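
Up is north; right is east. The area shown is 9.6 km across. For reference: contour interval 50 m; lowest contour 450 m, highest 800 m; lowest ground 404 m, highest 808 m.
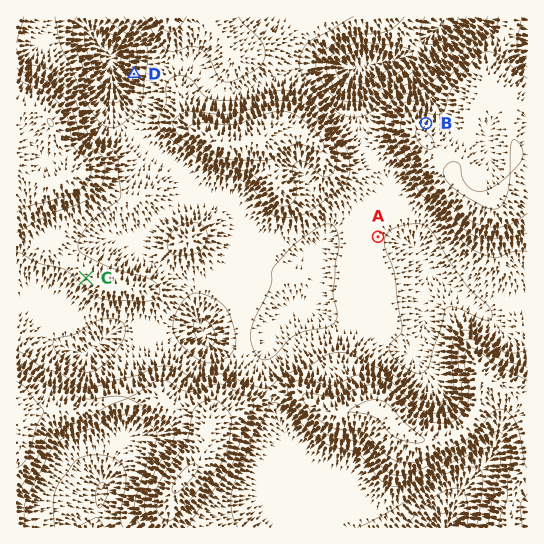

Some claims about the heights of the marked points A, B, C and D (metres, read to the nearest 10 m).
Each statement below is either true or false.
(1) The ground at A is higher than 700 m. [false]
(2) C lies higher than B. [false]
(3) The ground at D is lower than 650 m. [true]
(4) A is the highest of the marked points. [false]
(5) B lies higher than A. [true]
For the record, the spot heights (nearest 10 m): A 600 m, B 780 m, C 660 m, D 550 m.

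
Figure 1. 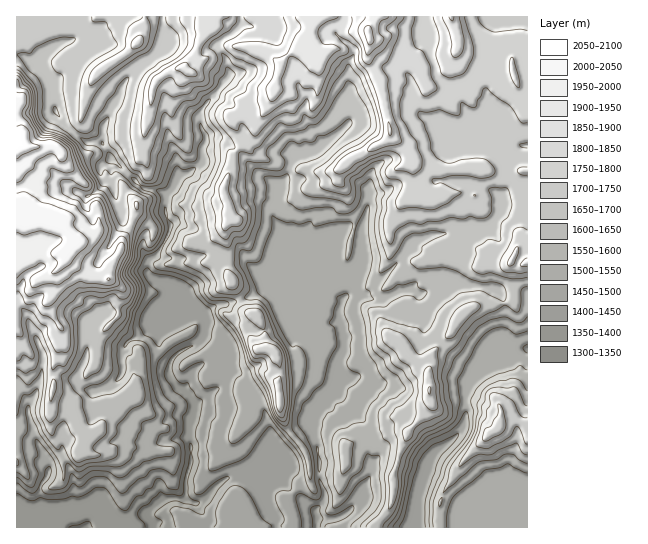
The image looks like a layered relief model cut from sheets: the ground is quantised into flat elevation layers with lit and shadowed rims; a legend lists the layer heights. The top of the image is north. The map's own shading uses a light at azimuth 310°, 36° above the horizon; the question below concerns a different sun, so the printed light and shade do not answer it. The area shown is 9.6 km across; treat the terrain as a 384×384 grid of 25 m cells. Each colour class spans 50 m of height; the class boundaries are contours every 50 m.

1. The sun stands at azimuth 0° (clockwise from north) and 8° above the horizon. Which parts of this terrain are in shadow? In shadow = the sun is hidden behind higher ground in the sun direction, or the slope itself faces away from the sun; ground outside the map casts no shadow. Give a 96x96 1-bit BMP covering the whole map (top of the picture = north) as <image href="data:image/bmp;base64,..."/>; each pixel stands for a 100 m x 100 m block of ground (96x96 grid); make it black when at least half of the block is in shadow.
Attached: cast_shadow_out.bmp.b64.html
<image width="96" height="96" href="data:image/bmp;base64,Qk2+BAAAAAAAAD4AAAAoAAAAYAAAAGAAAAABAAEAAAAAAIAEAAATCwAAEwsAAAIAAAAAAAAA////AAAAAAD///jgAABBgAfwAYD///nwAABB/Af4AeD////wAADD/gf4I/D////gAADjnwP8f/H////8YADjz4P8f/n/////8ADj/4H8f/v////+eADn/4H+f//////+HAHnf8D+f///f///DwfmR8D/P//Pf//7D+f+R8D/P/+Pf//7B8/+B+D/P/+P////A8/+ADD/n/8f///8Ac/+YDD/j/8fZ8H4AM/8QHD/x/8fQQAAAA/8AHj/w/8fB4AAQB/4QOx/4/8/A+AcYB/wAAZ/4P4/seA/AB/gAAE/8D4/kAAAAA/gAAAf8AB/gDHgAA/wAAQP+AD/gBfxAA/yAAAP+ADwAAcDAB/yAAAPGADwAAcCQB/xAAAOHgD4AAIAYB8HgAAMAAD4B8AA+B8MwAIAAAD4X+AD2B8AwA/gAAD8f+ADzj8AAB/gMAD8//AHgj8AAB/geAD9//gPgH4AAB/wfAD///gZgP+AAD/A/gD///gcwf+AAD/A/4i///wcB//AAD/Af9////wPB/+AAD8A//////wHh/AAAD8A///+P/wD//AAAA4Af//+P/4B/+AAAAAAf///P/4Af+AAAAAAP///f/8A/9gAAAAAH/////9D/7gAAAAAH//////v/7gAAAAAD//////v/8AAAAAAB////////8AAAAAAAB///////+AAAAwAAB////////AAAB4AAH////v/9/AABAf8A//f//H/+EAADhP0B//v/9///AAADxn8H//h+B//+HAAH44////4fD//+fgAH8YP/P8+Px/nw/gAP+cAgAAMPx//5/gAf/eAAAAAH5////gA///AAAAAD4fz//gB///wAAAAA8PwB/gB//z+AAAAAMOwB/iH//D/wAAAAEOQB/nP//H//gAAAAOEwfnP//H//4AMAAOHABH///D//4AEAAMGAAP///j/94AAAAJ/gAP///h/5gAAAAD4AAP3//w4gAAADAA4AAfn//wAAAAA/gD+AAfj//4AAMAB/gP/gA/w//8AA+AD+Af/wA/4P/+AD+Af8Af/4B///////+cH4A8/4B///////4B/wT8f8B/4B/5wAAB/w/0f8D//g/8AAAB/g/g/+D//wP+AAAD/AHA//D//4D+AAAACBfAP/+//8A8AAAAAD4A//8//+AcAAAMAH4A//8///OAAAAMAP8Bf/4f//fAAAAAAccBf/wf///gAAAAAQ8A//AP///gAAADgg+A/8AP///gMwADgA/A/+AH///gPhABAA/A/+AH///AfAAAAA/g//AD///APAAAAA/4//AAj//AEAAAAA/4//4AD//AQYAAAA/8//+AF//AQ4AAAAf8f7/wE//AB4AAAAP8HD/4Pf/wAIAAAAH+AH/8OP/wAMAAAAB+AD/8MP/wAMAAAAA/AA/4MH/4AEAAAAAfAH/AAD/4AAAAAAAPAHgAAA/4AAAAAAAAAHwAAB8YAAAAABgAHD4AAH4AAwAAADgAHA8AAOA8AwAAABgAHAd4MOA+AwAAAAAAAAZgAAA+AgAA="/>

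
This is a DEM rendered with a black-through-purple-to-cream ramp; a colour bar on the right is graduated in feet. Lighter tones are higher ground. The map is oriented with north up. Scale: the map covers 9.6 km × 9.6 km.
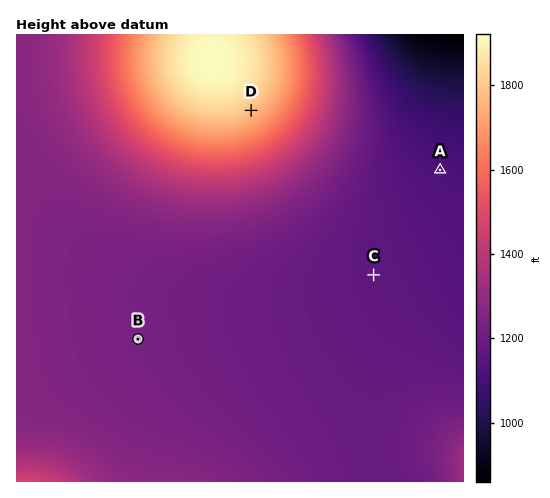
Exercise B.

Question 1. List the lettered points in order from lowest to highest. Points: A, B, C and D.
A C B D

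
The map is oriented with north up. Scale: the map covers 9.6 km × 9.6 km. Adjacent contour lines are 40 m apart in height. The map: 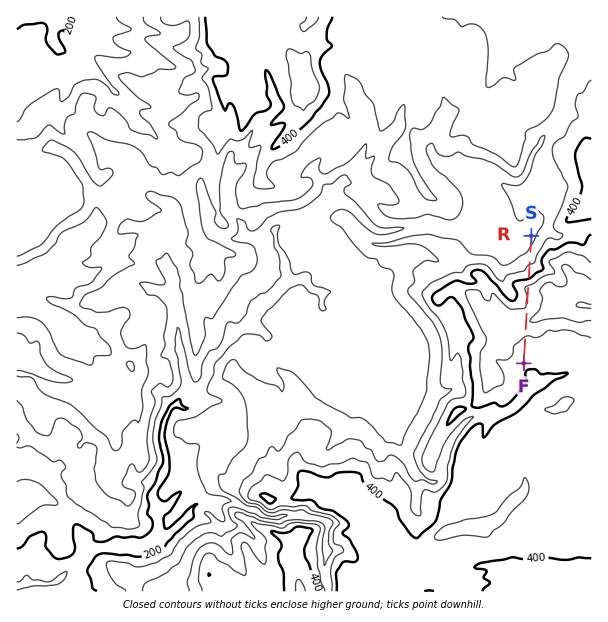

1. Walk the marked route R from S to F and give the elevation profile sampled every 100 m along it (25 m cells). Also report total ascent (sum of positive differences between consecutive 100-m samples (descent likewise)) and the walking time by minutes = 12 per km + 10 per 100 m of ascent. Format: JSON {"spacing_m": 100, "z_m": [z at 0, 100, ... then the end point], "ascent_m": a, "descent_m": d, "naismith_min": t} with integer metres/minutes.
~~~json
{"spacing_m": 100, "z_m": [313, 316, 322, 330, 343, 364, 375, 394, 430, 451, 443, 443, 443, 458, 474, 474, 456, 437, 428, 420, 413, 408, 407], "ascent_m": 170, "descent_m": 76, "naismith_min": 43}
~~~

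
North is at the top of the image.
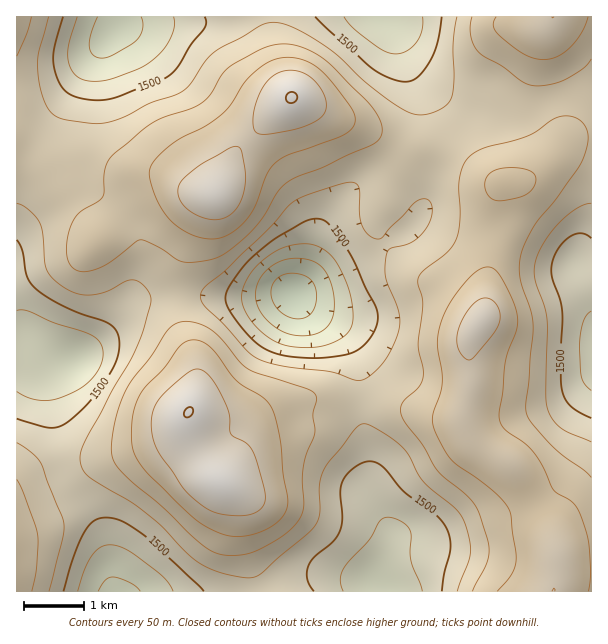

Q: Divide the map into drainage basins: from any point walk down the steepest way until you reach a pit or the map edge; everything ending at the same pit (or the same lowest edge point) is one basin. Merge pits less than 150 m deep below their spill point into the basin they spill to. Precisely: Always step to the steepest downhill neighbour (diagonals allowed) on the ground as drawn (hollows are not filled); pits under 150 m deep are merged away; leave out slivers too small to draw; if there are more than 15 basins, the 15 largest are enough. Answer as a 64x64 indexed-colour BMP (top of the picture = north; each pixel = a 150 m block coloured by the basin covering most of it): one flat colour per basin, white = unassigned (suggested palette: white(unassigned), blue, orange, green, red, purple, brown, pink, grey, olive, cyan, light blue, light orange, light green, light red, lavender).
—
<image width="64" height="64" href="data:image/bmp;base64,Qk12CAAAAAAAAHYAAAAoAAAAQAAAAEAAAAABAAQAAAAAAAAIAAATCwAAEwsAABAAAAAAAAAA////ALR3HwAOf/8ALKAsACgn1gC9Z5QAS1aMAMJ34wB/f38AIr28AM++FwDox64AeLv/AIrfmACWmP8A1bDFABERERERERERERERERERERERERERERERERERERERESIiERERERERERERERERERERERERERERERERERERERERIiIRERERERERERERERERERERERERERERERERERERERFERBEREREREREREREREREREREREREREREREREREREREUREERERERERERERERERERERERERERERERERERERERERREQRERERERERERERERERERERERERERERERERERERERFERBEREREREREREREREREREREREREREREREREREREREUREEREREREREREREREREREREREREREREREREREREREUREQRERERERERERERERERERERERERERERERERERERERRERBERERERERERERERERERERERERERERERERERERERREREERERERERERERERERERERERERERERERERERERERFEREQRERERERERERERERERERERERERERERERERERERFERERBERERERERERERERIRERERERERERERERERERERFEREREERERERERERERERIhEREREREREREREREREREREUREREQREREREREREREREiIRERERERERERERERERERFERERERBEREREREREREREiIhERERERERERERERERERFEREREREERERERERERERESIiERERERERERERERERERREREREREQRERERERERERESIiIhERERERERERERERERRERERERERBERERERERERERIiIiIRERERERERERERERFEREREREREEREREREREREREiIiIiEREREREREREREREUREREREREQRERERERERERESIiIiIiERERERERESIiIiRERERERERBEREREREREREREiIiIiIiIiIiIiIiIiIiJEREREREREERERERERERERESIiIiIiIiIiIiIiIiIiIkREREREREQRERERERERERERIiIiIiIiIiIiIiIiIiIiJERERERERBEREREREREREREiIiIiIiIiIiIiIiIiIiIkREREREREERERERERERERESIiIiIiIiIiIiIiIiIiIkREREREREQRERERERERERERIiIiIiIiIiIiIiIiIiIiRERERERERBERERERERERERIiIiIiIiIiIiIiIiIiIiJEREREREREEREREREREREREiIiIiIiIiIiIiIiIiIiIiREREREREQREREREREREREiIiIiIiIiIiIiIiIiIiIiJERERERERBERERERERERESIiIiIiIiIiIiIiIiIiIiIiREREREREERERERERERERIiIiIiIiIiIiIiIiIiIiIiJEREREREQREREREREREREiIiIiIiIiIiIiIiIiIiIiIkRERERERBERERERERERESIiIiIiIiIiIiIiIiIiIiIiREREREREERERERERERERIiIiIiIiIiIiIiIiIiIiIiJEREREREQREREREREREREiIiIiIiIiIiIiIiIiIiIiIiRERERERBERERERERERESIiIiIiIiIiIiIiIiIiIiIiJEREREREEREREREREREREiIiIiIiIiIiIiIiIiIiIiIkREREREQRERERERERERESIiIiIiIiIiIiIiIiIiIiIiRERERERBERERERERERERIiIiIiIiIiIiIiIiIiIiIiIkREREREERERERMRERERESIiIiIiIiIiIiIiIiIiIiIiREREREQREREREzERERERIiIiIiIiIiIiIiIiIiIiIiJERERERBEREREzMxERERESIiIiIiIiIiIiIiIiIiIiIkREREREERERETMzMxERERIiIiIiIiIiIiIiIiIiIiIiREREREQRERETMzMzMxETMyIiIiIiIiIiIiIiIiIiIiJERERERBEREzMzMzMzMzMzMiIiIiIiIiIiIiIiIiIiIjNEREREEREzMzMzMzMzMzMyIiIiIiIiIiIiIiIiIiIzMzNEREQRMzMzMzMzMzMzMzMiIiIiIiIiIiIiIiIiMzMzMzRERDMzMzMzMzMzMzMzMyIiIiIiIiIiIiIiIiMzMzMzM0REMzMzMzMzMzMzMzMzMiIiIiIiIiIiMzMzMzMzMzMzJEQzMzMzMzMzMzMzMzMzIiIiIiIiIiMzMzMzMzMzMzMyIjMzMzMzMzMzMzMzMzMyIiIiIiIjMzMzMzMzMzMzMzIiMzMzMzMzMzMzMzMzMzMiIiIiMzMzMzMzMzMzMzMzMiIzMzMzMzMzMzMzMzMzMzIiIjMzMzMzMzMzMzMzMzMyIjMzMzMzMzMzMzMzMzMzMyIzMzMzMzMzMzMzMzMzMzIiMzMzMzMzMzMzMzMzMzMzMzMzMzMzMzMzMzMzMzMzMiIzMzMzMzMzMzMzMzMzMzMzMzMzMzMzMzMzMzMzMzMyIjMzMzMzMzMzMzMzMzMzMzMzMzMzMzMzMzMzMzMzMyIiMzMzMzMzMzMzMzMzMzMzMzMzMzMzMzMzMzMzMzMzIiIzMzMzMzMzMzMzMzMzMzMzMzMzMzMzMzMzMzMzMzMiIjMzMzMzMzMzMzMzMzMzMzMzMzMzMzMzMzMzMzMzMiIiMzMzMzMzMzMzMzMzMzMzMzMzMzMzMzMzMzMzMzMyIiIzMzMzMzMzMzMzMzMzMzMzMzMzMzMzMzMzMzMzMzIiIjMzMzMzMzMzMzMzMzMzMzMzMzMzMzMzMzMzMzMzMiIi"/>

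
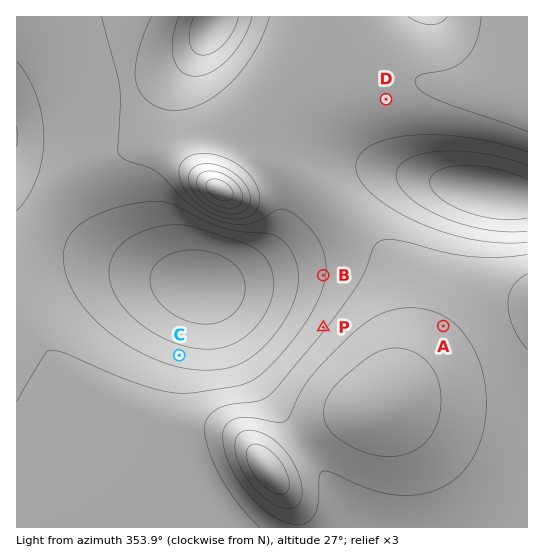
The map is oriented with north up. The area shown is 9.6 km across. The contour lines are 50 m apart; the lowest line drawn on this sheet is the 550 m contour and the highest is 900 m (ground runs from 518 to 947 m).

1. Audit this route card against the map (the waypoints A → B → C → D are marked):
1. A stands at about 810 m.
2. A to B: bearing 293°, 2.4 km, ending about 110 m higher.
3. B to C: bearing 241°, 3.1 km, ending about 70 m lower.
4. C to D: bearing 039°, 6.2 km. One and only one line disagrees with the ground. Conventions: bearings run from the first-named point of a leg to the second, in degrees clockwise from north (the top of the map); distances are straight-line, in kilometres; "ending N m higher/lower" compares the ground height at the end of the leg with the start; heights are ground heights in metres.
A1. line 2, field sense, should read lower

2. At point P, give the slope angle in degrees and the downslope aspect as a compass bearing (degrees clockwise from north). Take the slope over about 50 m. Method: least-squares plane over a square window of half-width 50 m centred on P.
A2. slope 7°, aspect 307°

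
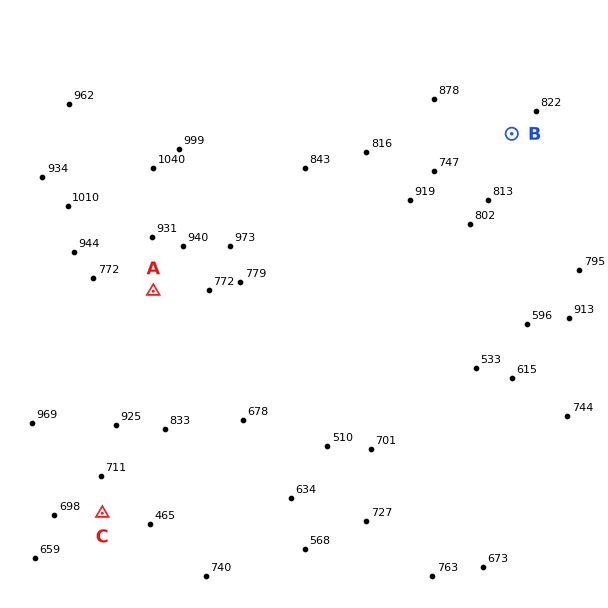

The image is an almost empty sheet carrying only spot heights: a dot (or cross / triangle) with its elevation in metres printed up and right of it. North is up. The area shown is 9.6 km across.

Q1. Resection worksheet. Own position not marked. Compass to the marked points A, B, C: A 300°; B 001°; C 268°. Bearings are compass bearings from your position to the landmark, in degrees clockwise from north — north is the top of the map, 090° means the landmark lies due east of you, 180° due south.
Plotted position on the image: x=506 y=497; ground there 700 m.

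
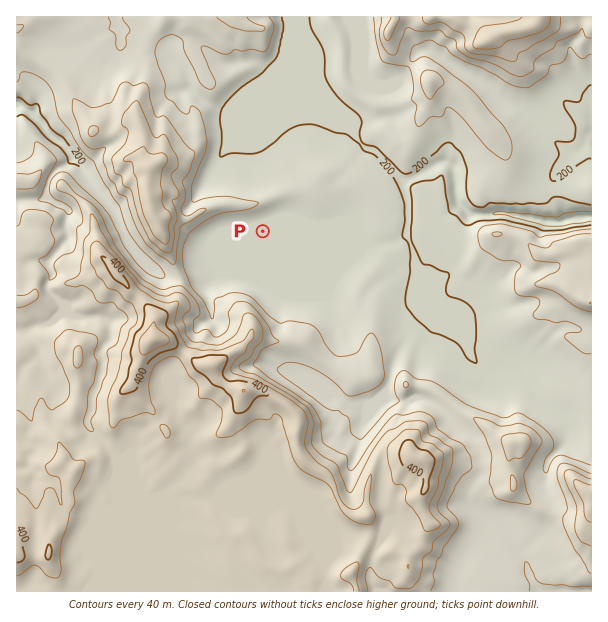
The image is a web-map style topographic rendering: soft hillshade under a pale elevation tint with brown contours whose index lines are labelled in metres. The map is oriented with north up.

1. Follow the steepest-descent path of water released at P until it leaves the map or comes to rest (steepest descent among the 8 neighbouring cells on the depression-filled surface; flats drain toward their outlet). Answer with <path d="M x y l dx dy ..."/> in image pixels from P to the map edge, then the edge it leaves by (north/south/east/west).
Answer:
<path d="M263 231l12 12 118 0 6-3 6-6 2 0 0-7 1-2 0-25-1-2 0-4-2-2 0-4-1-3 6-6 18-9 10-8 9 0 3 3 2 0 1 3 0 5 2 1 0 11 1 1 0 11 2 1 0 3 6 8 1 0 6 4 3 0 2 2 16 0 2-2 13 0 2 2 6 0 1 1 8 0 1 2 6 0 2 1 6 0 1 2 12 0 2 1 7 0 5-3 16 0 5-3 4 0"/>
exit: east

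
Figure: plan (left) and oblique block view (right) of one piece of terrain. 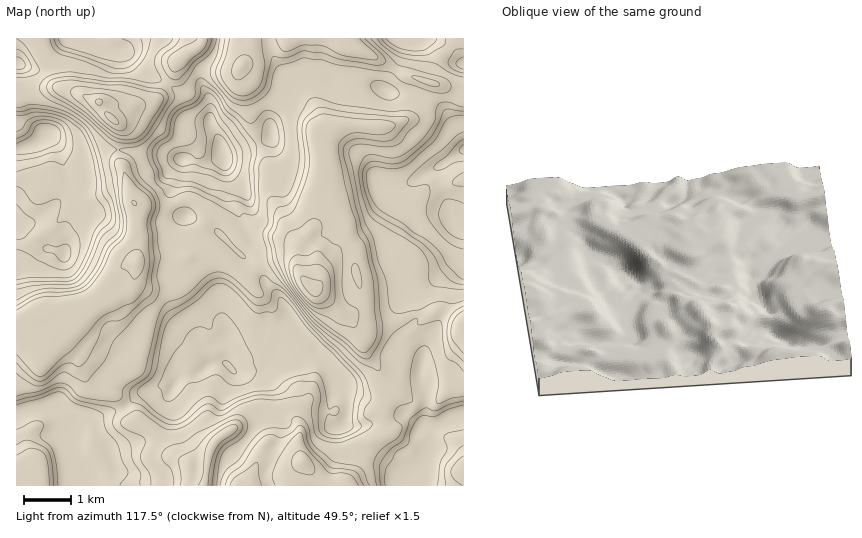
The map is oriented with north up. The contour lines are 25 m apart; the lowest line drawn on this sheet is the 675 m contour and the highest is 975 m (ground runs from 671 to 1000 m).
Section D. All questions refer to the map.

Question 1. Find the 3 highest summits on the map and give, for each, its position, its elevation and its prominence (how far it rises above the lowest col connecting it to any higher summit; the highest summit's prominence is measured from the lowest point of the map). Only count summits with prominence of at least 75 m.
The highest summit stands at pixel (45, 134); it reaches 1000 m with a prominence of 329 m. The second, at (222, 152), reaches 999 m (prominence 174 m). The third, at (230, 368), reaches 953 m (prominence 112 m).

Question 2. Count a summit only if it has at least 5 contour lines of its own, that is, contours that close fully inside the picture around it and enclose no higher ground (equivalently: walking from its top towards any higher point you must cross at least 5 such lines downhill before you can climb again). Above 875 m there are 1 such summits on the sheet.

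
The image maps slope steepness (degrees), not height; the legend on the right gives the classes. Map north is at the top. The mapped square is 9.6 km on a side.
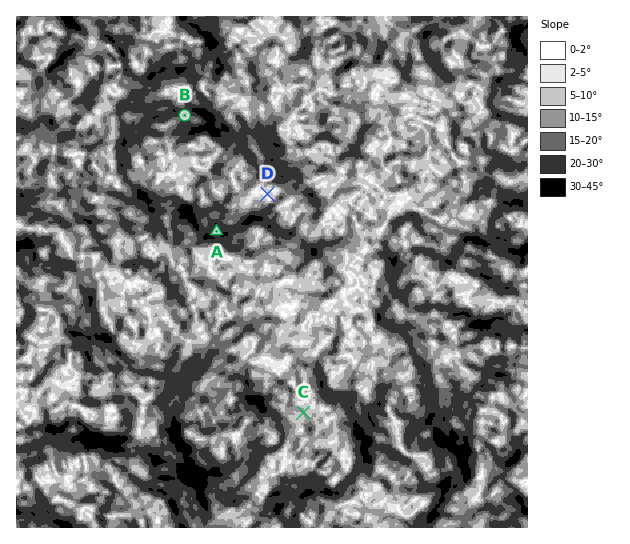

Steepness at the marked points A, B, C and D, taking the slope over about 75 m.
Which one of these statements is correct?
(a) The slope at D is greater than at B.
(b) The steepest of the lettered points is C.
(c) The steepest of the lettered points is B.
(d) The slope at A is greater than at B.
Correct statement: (d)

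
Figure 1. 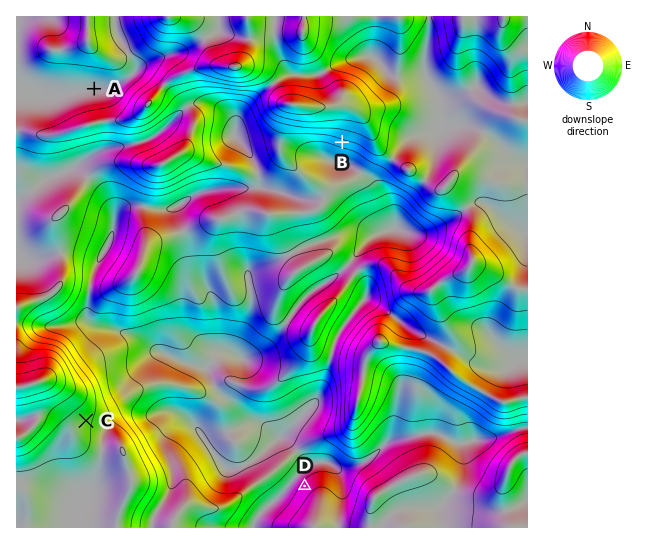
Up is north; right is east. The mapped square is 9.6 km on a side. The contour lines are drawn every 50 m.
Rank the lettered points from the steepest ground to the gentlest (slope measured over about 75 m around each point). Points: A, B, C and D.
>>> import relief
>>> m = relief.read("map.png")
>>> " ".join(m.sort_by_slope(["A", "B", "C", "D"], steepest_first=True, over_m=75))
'B D C A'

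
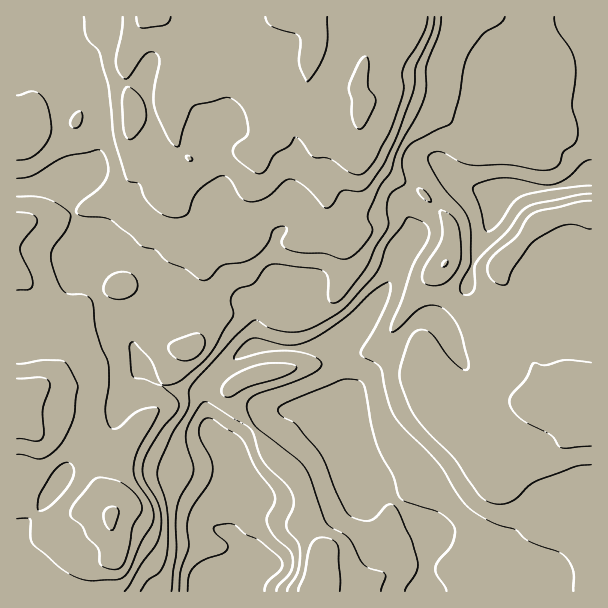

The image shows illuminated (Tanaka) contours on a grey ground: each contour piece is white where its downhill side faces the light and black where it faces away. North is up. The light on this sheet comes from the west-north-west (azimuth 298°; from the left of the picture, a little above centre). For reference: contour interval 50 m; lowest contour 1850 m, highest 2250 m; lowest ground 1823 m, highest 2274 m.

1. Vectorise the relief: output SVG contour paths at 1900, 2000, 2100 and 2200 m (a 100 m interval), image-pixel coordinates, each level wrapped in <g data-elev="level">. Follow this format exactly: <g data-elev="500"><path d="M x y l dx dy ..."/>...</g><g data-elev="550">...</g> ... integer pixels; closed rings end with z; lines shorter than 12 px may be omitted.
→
<g data-elev="1900"><path d="M179 591l2-21 8-24-2-19 2-11 5-11 15-22 3-10-1-14-10-18-2-9 3-10 3-3 4-1 6 2 27 19 13 28 19 27 1 7-8 15 0 8 8 13 15 14 3 10-3 12-11 12-3 6"/><path d="M405 591l11-18 2-10-7-24-15-31-4-4-5 1-12 13-6 3-12-2-8-4-13-23-15-37-25-31-16-10-2-4 3-5 61-25 14 0 6 3 3 6 6 36 5 18 6 13 11 20 6 21 6 5 35 11 8 6 6 8 1 6-3 10-14 18-3 8 2 6 8 12 2 4"/></g><g data-elev="2000"><path d="M141 591l6-10 14-10 5-13 2-18 0-27-3-15-7-19 0-9 14-36 15-24 2-8 0-10 3-8 42-47 20-17 4 1 9 6 9 3 21 2 17-5 27-16 35-38 4-7 7-21 21-28 8 2 9 5 4 6 0 6-3 7-14 24-10 33-10 23-1 7 1 2 4-2 19-18 7-4 9-3 9 2 9 6 9 13 4 12 7 27-1 3-3 2-7-4-11-11-13-19-6-5-8-1-7 3-6 13-6 19-2 10 2 9 7 20 9 15 12 15 26 25 24 36 6 5 7 3 9 1 8-1 8-5 11-12 9-5 38-14 16-2"/><path d="M340 591l0-12-2-33-5-6-10-3-8 2-4 6-7 30-6 16"/><path d="M224 396l7 1 18-10 38-12 8-4 1-5-9-3-17 0-12 2-13 4-12 7-8 7-4 7z"/><path d="M591 194l-12 1-42 8-13 6-17 22-22 21-9 11-2 6 1 16-2 7-6 3-6-2-1-5 1-4 10-21 0-30-2-11-5-12-17-18-9-12-9-18-1-6 6-4 6 0 21 10 9 3 37 0 33 5 11 0 7-5 6-13 9-7 3-4 2-10-6-26 4-28-1-17-5-12-13-19-3-12"/></g><g data-elev="2100"><path d="M17 519l13 0 0 18 3 7 26 23 12 8 10 4 9 2 26-1 7-3 7-8 11-27 12-21 1-8-2-7-16-26-3-12 5-18 16-28 5-12-4-3-12 2-10 5-16 14-4 1-4-3-3-7-1-9 4-26 0-19-13-35-4-28-6-7-17-1-6-3-6-11-6-19 1-12 14-19 5-15-10-9-14-7-12-3-18 0"/><path d="M39 511l-1-4 1-10 12-22 11-11 4-2 5 2 3 4 0 5-6 13-17 19-7 5z"/><path d="M180 360l11 0 10-7 4-11-3-7-4-2-6 1-16 6-6 4-2 4 2 5 4 4z"/><path d="M113 299l12 0 10-6 2-5 1-4-5-9-7-3-7 0-7 3-5 4-3 6 0 6 3 5z"/><path d="M442 266l1 1 3-1 2-3-1-3-3 1z"/><path d="M17 178l16-3 33-19 30-6 5 0 4 6 3 8 0 7-1 6-8 11-20 16-3 6 1 3 6 3 19 1 8 2 21 16 10 11 15 4 11 11 18 8 16 11 8-1 13-14 21-3 12-5 12-12 6-15 8-4 4 1 2 1-5 14 1 4 4 3 15 4 22 0 18 6 6-1 12-9 11-15 1-6-4-9 1-7 11-25 10-14 8-23 24-46 4-14 0-24 12-31 3-18"/></g><g data-elev="2200"><path d="M110 530l3 0 1-2 5-13-1-6-4-2-6 1-4 5 1 11z"/><path d="M17 439l19 2 6-3 2-6-1-24 7-22-1-5-5-3-27 0"/><path d="M189 161l3 0 0-3-3-2-3 0z"/><path d="M127 138l5 1 6-6 7-10 1-7-1-9-3-8-7-8-7-4-5 6-1 9 1 26z"/><path d="M123 17l-1 15-6 27 1 11 5 7 4 2 20-25 6-2 6 3 1 8-5 26 0 16 3 11 10 20 7 10 3 1 2-1 5-18 9-21 5-3 30-7 8 4 6 7 4 9 2 11-1 7-12 11-2 7 5 8 16 11 6 2 4-2 10-17 15-9 7-9 6 5 10 14 18 3 18 13 11 3 6-3 9-10 16-31 13-38 1-7-2-12 1-6 20-34 5-17"/></g>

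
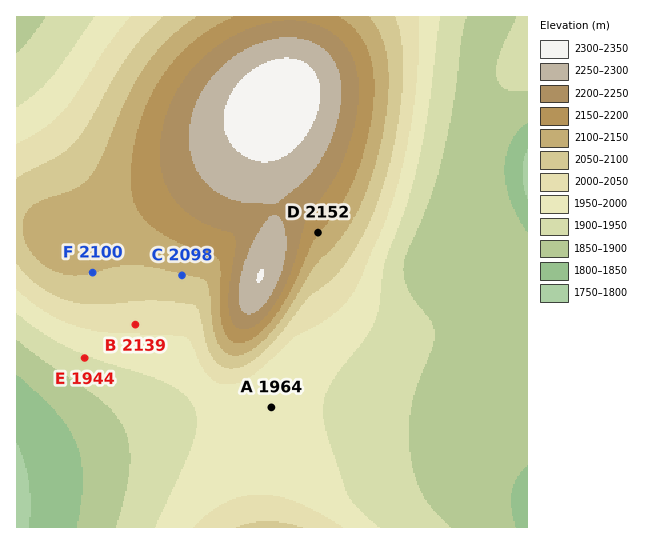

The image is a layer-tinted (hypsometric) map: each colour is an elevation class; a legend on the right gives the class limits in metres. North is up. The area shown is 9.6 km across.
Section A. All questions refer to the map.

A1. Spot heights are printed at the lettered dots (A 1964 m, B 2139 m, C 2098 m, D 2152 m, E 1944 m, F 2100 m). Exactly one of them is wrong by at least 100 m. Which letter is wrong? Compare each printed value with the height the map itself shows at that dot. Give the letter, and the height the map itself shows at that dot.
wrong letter B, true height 2014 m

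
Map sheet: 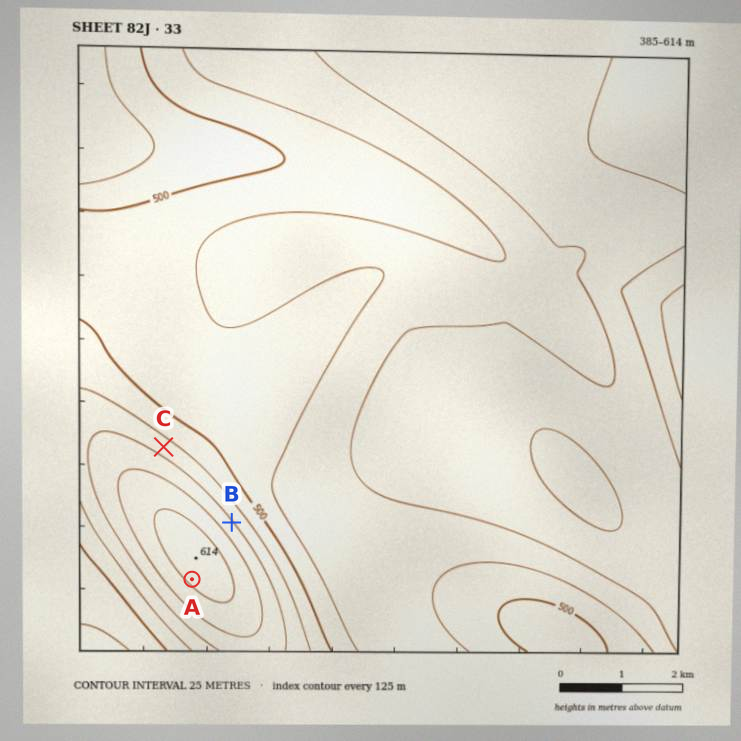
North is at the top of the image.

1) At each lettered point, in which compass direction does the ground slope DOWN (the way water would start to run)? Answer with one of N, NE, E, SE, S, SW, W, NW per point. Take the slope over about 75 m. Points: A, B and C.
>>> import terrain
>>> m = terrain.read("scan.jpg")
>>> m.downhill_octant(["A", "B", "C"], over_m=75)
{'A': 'SW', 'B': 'NE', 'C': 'NE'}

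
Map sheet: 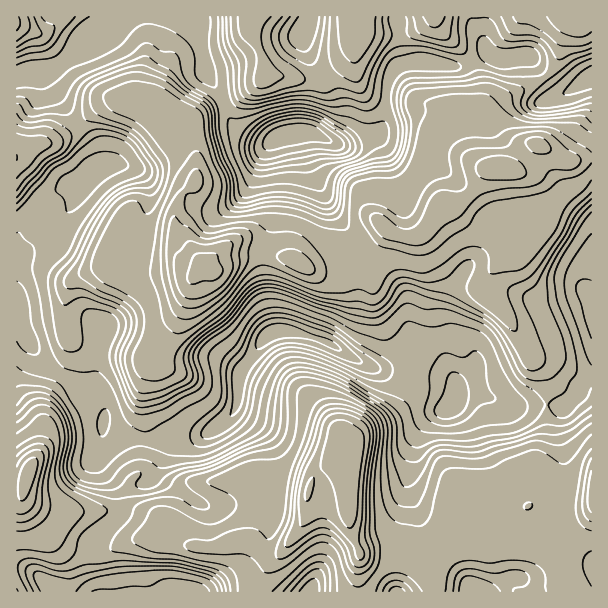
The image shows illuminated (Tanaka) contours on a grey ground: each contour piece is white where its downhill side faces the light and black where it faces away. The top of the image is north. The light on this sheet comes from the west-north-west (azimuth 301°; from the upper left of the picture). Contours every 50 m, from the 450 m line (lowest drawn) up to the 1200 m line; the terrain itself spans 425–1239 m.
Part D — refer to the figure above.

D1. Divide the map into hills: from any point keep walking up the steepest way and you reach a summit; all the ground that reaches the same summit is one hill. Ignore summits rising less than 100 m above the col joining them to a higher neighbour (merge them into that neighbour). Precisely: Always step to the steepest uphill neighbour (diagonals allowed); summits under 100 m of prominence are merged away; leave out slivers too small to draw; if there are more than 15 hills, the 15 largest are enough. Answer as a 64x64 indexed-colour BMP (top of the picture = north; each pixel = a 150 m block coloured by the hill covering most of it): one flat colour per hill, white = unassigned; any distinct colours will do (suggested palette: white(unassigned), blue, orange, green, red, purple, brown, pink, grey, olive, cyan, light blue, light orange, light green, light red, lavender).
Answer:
<image width="64" height="64" href="data:image/bmp;base64,Qk12CAAAAAAAAHYAAAAoAAAAQAAAAEAAAAABAAQAAAAAAAAIAAATCwAAEwsAABAAAAAAAAAA////ALR3HwAOf/8ALKAsACgn1gC9Z5QAS1aMAMJ34wB/f38AIr28AM++FwDox64AeLv/AIrfmACWmP8A1bDFAGZmImZiIiIiIiIiIiIiIiIiIiIiIkREREREQiIiIiIiZmZmZmIiIiIiIiIiIiIiIiIiIiIiREREREREQiIiIiJmZmZmIiIiIiIiIiIiIiIiIiIiIiIkRERERERERCIiImZmZmYiIiIiIiIiIiIiIiIiIiIiIiREREREREREIiIiZmZmZiIiIiIiIiIiIiIiIiIiIiIiJERERERERERCIiRmZmZmIiIiIiIiIiIiIiIiIiIiIiIkRERERERERERERGZmZmZiIiIiIiIiIiIiIiIiIiIiIiREREREREREREREZmZmZmYiIiIiIiIiIiIiIiIiIiIiJERERERERERERERmZmZmZmIiIiIiIiIiIiIiIiIiIiIkRERERERERERERGZmZmZmYiIiIiIiIiIiIiIiIiIiIiREREREREREREREZmZmZmZiIiIiIiIiIiIiIiIiIiIiJERERERERERERERmZmZmZmIiIiIiIiIiIiIiIiIiIiIkRERERERERERERGZmZmZmIiIiIiIiIiIiIiIiIiIiIiJEREREREREREREZmZmZmYiIiIiIiIiIiIiIiIiIiIiIkRERERERERERERmZmZmYiIiIiIiIiIiIiIiIiIiIiIiRERERERERERERGZmZmZiIiIiIiIiIiIiIiIiIiIiIiJEREREREREREREZmZmZmIiIiIiIiIiIiIiIiIiIiIiIkRERERERERERERmZmZmZhEREREREiIiIiIiIiIiIiIiJERERERERERERGZmZmZmEREREREREiIiIiIiIiIiIiIkREREREREREREZmZmZmYRERERERERIiIiIiIiIiIiIiJERERERERERERmZmZmYREREREREREiIiIiIiIiIiIiIiJERERERERERGZmZmYRERERERERERIiIiIiIiIiIiIiIiREQRERERFEZmZmYREREREREREREiIiIiIiIiIiIiIiIRERERERERRmZmYRERERERERERESIiIiIiIiIiIiIiIRERERERERFGZmERERERERERERERIiIiIiIiIiIiERERERERERERERZmERERERERERERERESIiIiIiIhERERERERERERERERFmERERERERERERERERIiIiIiIhERERERMREREREREREWYRERERERERERERERESIiIiIRERERERMxERERERERERYREREREREREREREREREiIhERERERETMzERERERERERFhERERERERERERERERERERERERERERMzMREREREREREREREREREREREREREREREREREREREREzMxERERERERERERERERERERERERERERERERERERERETMzERERERERERERERERERERERERERERERERERERERETMzMRERERETERERERERERERERERERERERERERERERERMzMxERERMzMzMzERERERERERERERERERERERERERERMzMzMREzMzMzMzMRERERERERERERERERERERERERERMzMzMzMzMzMzMzMxERERERERERERERERERERERERETMzMzMzMzMzMzMzMzIRERERERERERERERERERERERETMzMzMzMzMzMzMzMzMiERERERERERERERERERERERERMzMzMzMzMzMzMzMzMyIhERERERERERERERERERERERMzMzMzMzMzMzMzMzMzciIREREREREREREREREREREREzMzMzMzMzMzMzMzMzNyIiEREREREREREREREREREREzMzMzMzMzMzMzMzMzM3ciIhEREREREREREREREREREzMzMzMzMzMzMzMzMzMzd3IiIRERERERERERERERERETMzMzMzMzMzMzMzMzMzN3d3IhERERERERERERERERETMzMzMzMzMzMzMzMzMzM3d3d3cRERERERERERERERERMzMzMzMzMzMzMzMzMzMzd3d3dxERERERERERERERERMzMzMzMzMzMzMzMzMzMzN3d3d3cREREREREREREREREzMzMzMzMzMzMzMzMzMzM3d3d3dxEREREREREREREREzMzMzMzMzMzMzMzMzMzMzd3d3d3ERERERERERERERETMzMzMzMzMzMzMzMzMzMzN3d3d3ERERERERERERVVERM1VVUzMzMzMzMzMzMzMzM3d3d3ERERERERERERVVVVVVVVVVUzMzMzMzMzMzMzMzd3d3ERERERERERERVVVVVVVVVVVTMzMzMzMzMzMzMzN3d3cRERERERERERVVVVVVVVVVVVMzMzMzMzMzMzMzM3d3cRERERERERERFVVVVVVVVVVVUzMzMzMzMzMzMzMzd3cREREREREREREVVVVVVVVVVVVTMzMzMzMzMzMzgzN3dxEREREREREREVVVVVVVVVVVVVMzMzMzMzMzMziIg5dxEREREREREREVVVVVVVVVVVVVVTMzMzMzMzMzOIiImZmRERERERERERVVVVVVVVVVVVVVUzMzqjMzMzOIiIiZmZkRERERERERFVVVVVVVVVVVVVVaqqqqqjiIOIiIiJmZmZEREREREREVVVVVVVVVVVVVVVqqqqqqiIiIiIiImZmZmZkREREREVVVVVVVVVVVVVVVWqqqqqqIiIiIiIiZmZmZmZERERERVVVVVVVVVVVVVVVaqqqqpYiIiIiIiJmZmZmZmRERERFVVVVVVVVVVVVVVaqqqqqliIiIiIiI"/>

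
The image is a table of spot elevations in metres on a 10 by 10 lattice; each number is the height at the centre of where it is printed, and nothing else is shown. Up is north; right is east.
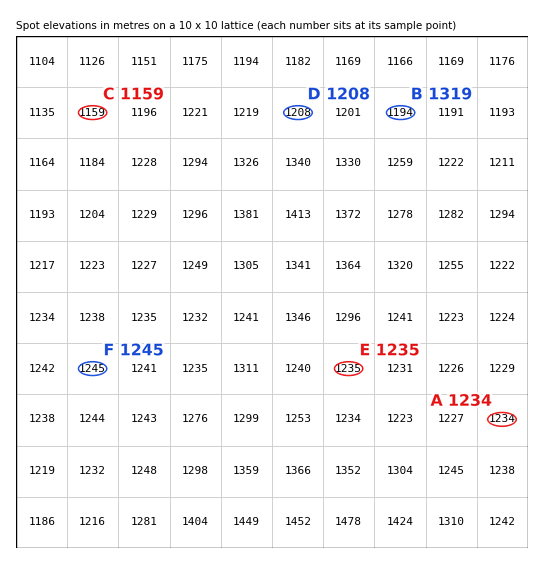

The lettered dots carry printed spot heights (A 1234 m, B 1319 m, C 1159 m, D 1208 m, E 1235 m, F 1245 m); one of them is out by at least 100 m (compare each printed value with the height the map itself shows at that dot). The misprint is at B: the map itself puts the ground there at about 1194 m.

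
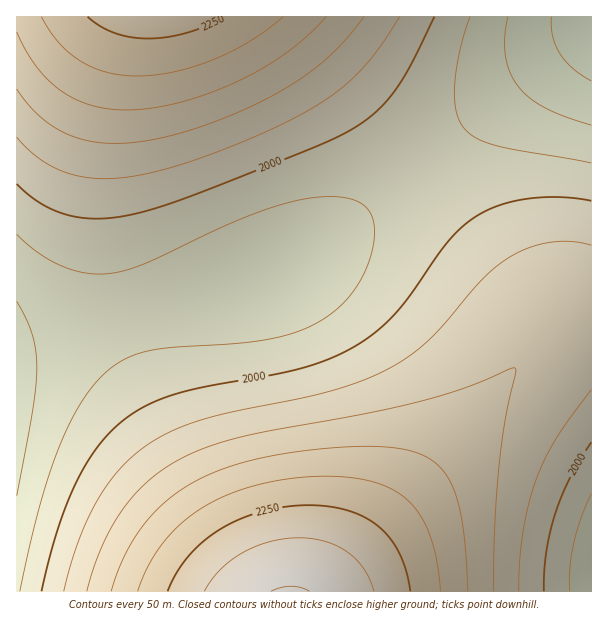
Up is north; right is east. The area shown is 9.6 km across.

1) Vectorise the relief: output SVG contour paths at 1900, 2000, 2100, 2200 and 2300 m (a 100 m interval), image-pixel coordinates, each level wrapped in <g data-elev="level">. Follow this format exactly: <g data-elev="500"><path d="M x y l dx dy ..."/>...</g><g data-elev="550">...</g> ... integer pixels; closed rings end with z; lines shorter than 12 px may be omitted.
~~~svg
<g data-elev="1900"><path d="M17 301l10 19 5 15 4 15 1 18-4 42-16 86"/><path d="M591 125l-27-9-19-8-16-10-11-12-8-14-5-16 0-20 3-19"/></g><g data-elev="2000"><path d="M544 591l2-37 9-39 15-36 21-37"/><path d="M591 201l-27-4-28 1-26 4-22 8-17 10-15 13-15 17-29 43-16 19-19 19-23 16-25 12-30 10-95 18-30 7-24 10-21 12-15 12-13 15-12 17-11 19-10 22-10 27-16 63"/><path d="M17 184l21 18 22 11 24 5 27 0 27-5 33-10 123-48 54-24 18-11 14-12 13-15 12-18 29-58"/></g><g data-elev="2100"><path d="M494 591l0-60 4-60 7-51 11-48-1-4-47 19-40 12-58 14-127 23-33 10-28 12-17 10-16 12-14 14-12 15-11 18-10 19-9 23-6 22"/><path d="M17 89l13 18 14 13 15 10 16 7 18 5 20 1 21-1 24-3 31-9 33-11 33-15 30-15 23-15 21-17 18-19 17-21"/></g><g data-elev="2200"><path d="M440 591l-3-30-6-24-9-19-12-16-15-11-20-9-22-4-27-2-35 2-33 7-30 10-25 12-22 17-18 19-15 23-10 25"/><path d="M41 17l17 25 11 11 11 8 13 7 14 4 30 4 18-1 19-3 39-12 38-19 32-24"/></g><g data-elev="2300"><path d="M374 591l-4-12-6-10-8-9-8-8-10-6-12-4-14-3-13-1-29 4-27 10-22 17-9 11-8 11"/></g>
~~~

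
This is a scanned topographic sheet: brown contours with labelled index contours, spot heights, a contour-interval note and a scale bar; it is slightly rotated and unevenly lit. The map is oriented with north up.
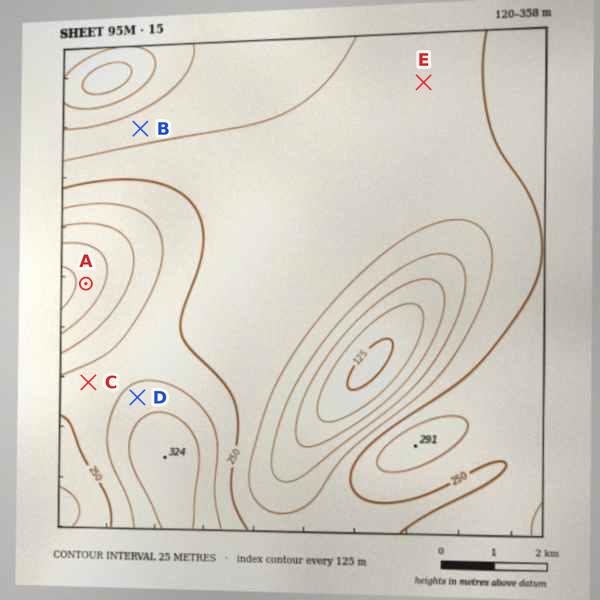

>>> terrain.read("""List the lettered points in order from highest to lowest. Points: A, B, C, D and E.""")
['A', 'D', 'C', 'E', 'B']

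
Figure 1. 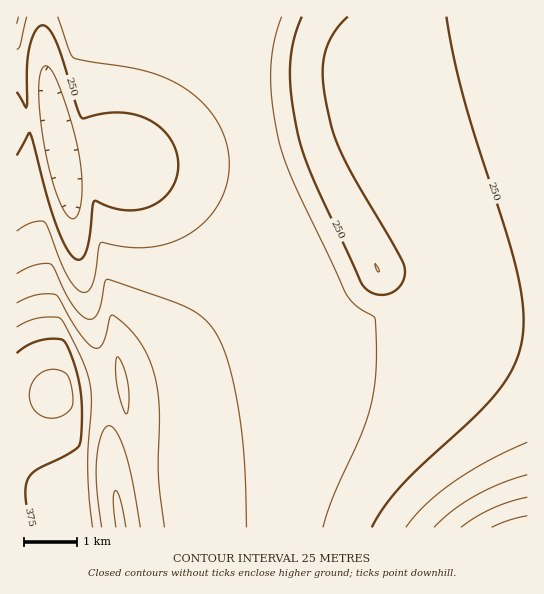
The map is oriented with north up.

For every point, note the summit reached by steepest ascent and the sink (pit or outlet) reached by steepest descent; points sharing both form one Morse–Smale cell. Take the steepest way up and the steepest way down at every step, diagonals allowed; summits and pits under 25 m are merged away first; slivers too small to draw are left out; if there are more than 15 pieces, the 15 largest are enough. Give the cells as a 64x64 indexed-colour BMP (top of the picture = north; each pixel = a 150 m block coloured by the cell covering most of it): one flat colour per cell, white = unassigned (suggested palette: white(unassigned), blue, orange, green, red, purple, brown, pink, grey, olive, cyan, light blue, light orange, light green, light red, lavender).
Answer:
<image width="64" height="64" href="data:image/bmp;base64,Qk12CAAAAAAAAHYAAAAoAAAAQAAAAEAAAAABAAQAAAAAAAAIAAATCwAAEwsAABAAAAAAAAAA////ALR3HwAOf/8ALKAsACgn1gC9Z5QAS1aMAMJ34wB/f38AIr28AM++FwDox64AeLv/AIrfmACWmP8A1bDFAEREREREREREERERERERERERERERERERERERERERERERREREREREREQRERERERERERERERERERERERERERERERFERERERERERBEREREREREREREREREREREREREREREREUREREREREREERERERERERERERERERERERERERERERERREREREREREQRERERERERERERERERERERERERERERERFEREREREREQREREREREREREREREREREREREREREREREURERERERERBERERERERERERERERERERERERERERERERREREREREREERERERERERERERERERERERERERERERERFEREREREREQREREREREREREREREREREREREREREREREURERERERERBERERERERERERERERERERERERERERERERREREREREREERERERERERERERERERERERERERERERERFEREREREREEREREREREREREREREREREREREREREREREUREREREREQRERERERERERERERERERERERERERERERERRERERERERBERERERERERERERERERERERERERERERERFEREREREREEREREREREREREREREREREREREREREREREUREREREREQRERERERERERERERERERERERERERERERERIiREREREQREREREREREREREREREREREREREREREREREiIiIiRERBERERERERERERERERERERERERERERERERESIiIiIiIiMRERERERERERERERERERERERERERERERERIiIiIiIiIzMzEREREREREREREREREREREREREREREREiIiIiIiIiIzMzMRERERERERERERERERERERERERERESIiIiIiIiIiIjMzMRERERERERERERERERERERERERERIiIiIiIiIiIiIjMzMxEREREREREREREREREREREREREiIiIiIiIiIiIiIzMzMxERERERERERERERERERERERESIiIiIiIiIiIiIiIzMzMzMRERERERERERERERERERERIiIiIiIiIiIiIiIiMzMzMzMzMzEREREREREREREREREiIiIiIiIiIiIiIiIjMzMzMzMzMzMzMzERERERERERESIiIiIiIiIiIiIiIiIzMzMzMzMzMzMzMzERERERERERIiIiIiIiIiIiIiIiIiMzMzMzMzMzMzMzMxEREREREREiIiIiIiIiIiIiIiIiIjMzMzMzMzMzMzMzERERERERESIiIiIiIiIiIiIiIiIiIzMzMzMzMzMzMzMxERERERERIiIiIiIiIiIiIiIiIiIjMzMzMzMzMzMzMzEREREREREiIiIiIiIiIiIiIiIiIiIzMzMzMzMzMzMzMRERERERESIiIiIiIiIiIiIiIiIiIjMzMzMzMzMzMzMxERERERERIiIiIiIiIiIiIiIiIiIiIzMzMzMzMzMzMxEREREREREiIiIiIiIiIiIiIiIiIiIjMzMzMzMzMzMzERERERERESIiIiIiIiIiIiIiIiIiIiIzMzMzMzMzMzERERERERERIiIiIiIiIiIiIiIiIiIiIjMzMzMzMzMzMREREREREREiIiIiIiIiIiIiIiIiIiIiMzMzMzMzMzMRERERERERESIiIiIiIiIiIiIiIiIiIiIjMzMzMzMzMxERERERERERIiIiIiIiIiIiIiIiIiIiIiMzMzMzMzMxEREREREREREiIiIiIiIiIiIiIiIiIiIiIzMzMzMzMzERERERERERESIiIiIiIiIiIiIiIiIiIiIjMzMzMzMzERERERERERERIiIiIiIiIiIiIiIiIiIiIiMzMzMzMzMREREREREREREiIiIiIiIiIiIiIiIiIiIiMzMzMzMzMRERERERERERESIiIiIiIiIiIiIiIiIiIiIzMzMzMzMxERERERERERERIiIiIiIiIiIiIiIiIiIiIjMzMzMzMxEREREREREREREiIiIiIiIiIiIiIiIiIiIiMzMzMzMzERERERERERERESIiIiIiIiIiIiIiIiIiIiMzMzMzMzERERERERERERERIiIiIiIiIiIiIiIiIiIiIzMzMzMzMREREREREREREREiIiIiIiIiIiIiIiIiIiIjMzMzMzMxEREREREREREREVVVUiIiIiIiIiIiIiIiIiMzMzMzMxERERERERERERERVVVSIiIiIiIiIiIiIiIiIzMzMzMzERERERERERERERFVVSIiIiIiIiIiIiIiIiIzMzMzMzMREREREREREREREVVVIiIiIiIiIiIiIiIiIjMzMzMzMxERERERERERERERVVUiIiIiIiIiIiIiIiIiMzMzMzMzERERERERERERERFVVSIiIiIiIiIiIiIiIiIzMzMzMzMREREREREREREREVVVIiIiIiIiIiIiIiIiIzMzMzMzMxERERERERERERERVVUiIiIiIiIiIiIiIiIjMzMzMzMzERERERERERERERFVUiIiIiIiIiIiIiIiIjMzMzMzMzMREREREREREREREVVSIiIiIiIiIiIiIiIiMzMzMzMzMzERERERERERERERVVIiIiIiIiIiIiIiIiMzMzMzMzMzMRERERERERERERFVUiIiIiIiIiIiIiIiMzMzMzMzMzMzEREREREREREREVVSIiIiIiIiIiIiIiIzMzMzMzMzMzMxERERERERERER"/>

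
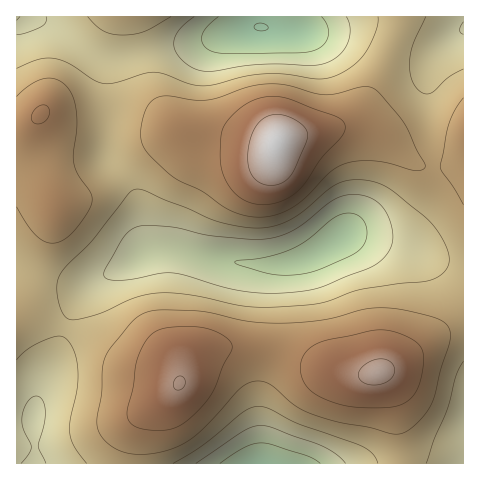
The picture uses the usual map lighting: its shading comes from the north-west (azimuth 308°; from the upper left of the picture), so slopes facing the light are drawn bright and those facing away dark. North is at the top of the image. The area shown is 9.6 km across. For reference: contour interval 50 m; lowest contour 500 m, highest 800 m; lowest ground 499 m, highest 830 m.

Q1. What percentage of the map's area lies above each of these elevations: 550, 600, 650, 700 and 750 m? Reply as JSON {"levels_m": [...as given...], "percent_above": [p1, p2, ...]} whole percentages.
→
{"levels_m": [550, 600, 650, 700, 750], "percent_above": [95, 85, 64, 36, 13]}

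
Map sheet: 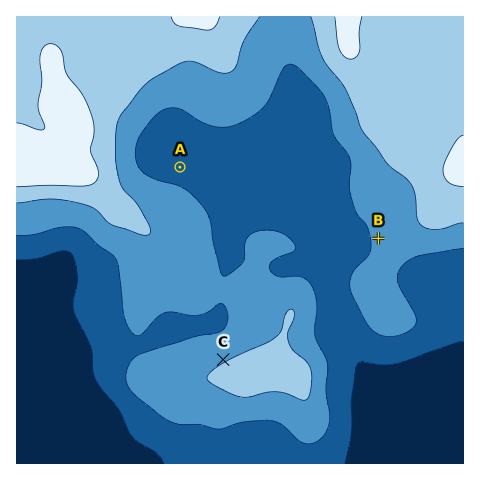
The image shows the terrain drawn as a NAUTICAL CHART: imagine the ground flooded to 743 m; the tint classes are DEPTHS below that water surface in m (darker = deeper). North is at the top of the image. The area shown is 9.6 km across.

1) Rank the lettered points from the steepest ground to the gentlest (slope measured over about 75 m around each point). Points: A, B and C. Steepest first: C B A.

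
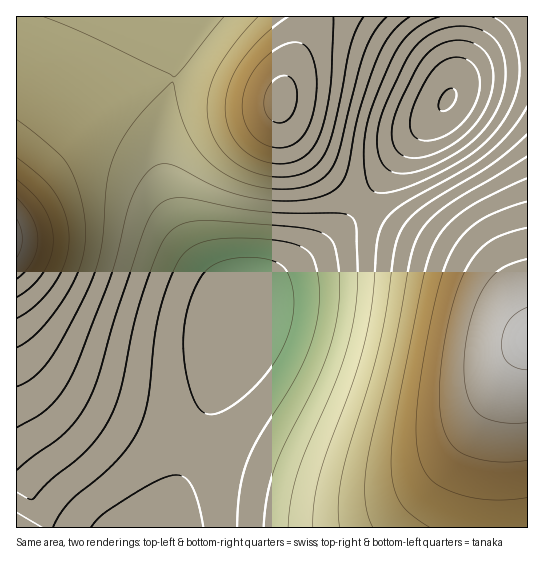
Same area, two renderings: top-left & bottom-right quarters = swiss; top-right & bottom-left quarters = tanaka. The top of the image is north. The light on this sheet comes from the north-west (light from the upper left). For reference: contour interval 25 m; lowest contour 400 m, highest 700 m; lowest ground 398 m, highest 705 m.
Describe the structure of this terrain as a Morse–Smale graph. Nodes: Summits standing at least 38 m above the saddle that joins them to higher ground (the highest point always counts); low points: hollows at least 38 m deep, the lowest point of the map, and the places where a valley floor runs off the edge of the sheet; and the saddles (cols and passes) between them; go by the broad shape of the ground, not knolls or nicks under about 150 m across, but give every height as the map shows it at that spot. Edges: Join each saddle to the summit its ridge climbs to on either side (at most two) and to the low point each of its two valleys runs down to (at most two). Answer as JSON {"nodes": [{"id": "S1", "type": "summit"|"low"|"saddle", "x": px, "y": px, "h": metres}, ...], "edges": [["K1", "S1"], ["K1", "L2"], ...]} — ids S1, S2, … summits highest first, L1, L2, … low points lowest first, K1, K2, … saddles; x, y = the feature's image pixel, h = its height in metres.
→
{"nodes": [
{"id": "S1", "type": "summit", "x": 525, "y": 338, "h": 705},
{"id": "S2", "type": "summit", "x": 17, "y": 238, "h": 684},
{"id": "S3", "type": "summit", "x": 281, "y": 99, "h": 657},
{"id": "L1", "type": "low", "x": 447, "y": 99, "h": 398},
{"id": "L2", "type": "low", "x": 241, "y": 317, "h": 403},
{"id": "K1", "type": "saddle", "x": 173, "y": 79, "h": 550},
{"id": "K2", "type": "saddle", "x": 362, "y": 203, "h": 505},
{"id": "K3", "type": "saddle", "x": 194, "y": 445, "h": 428}],
"edges": [["K1", "S2"], ["K1", "S3"], ["K1", "L1"], ["K1", "L2"], ["K2", "S1"], ["K2", "S3"], ["K2", "L1"], ["K2", "L2"], ["K3", "S1"], ["K3", "S2"], ["K3", "L2"]]}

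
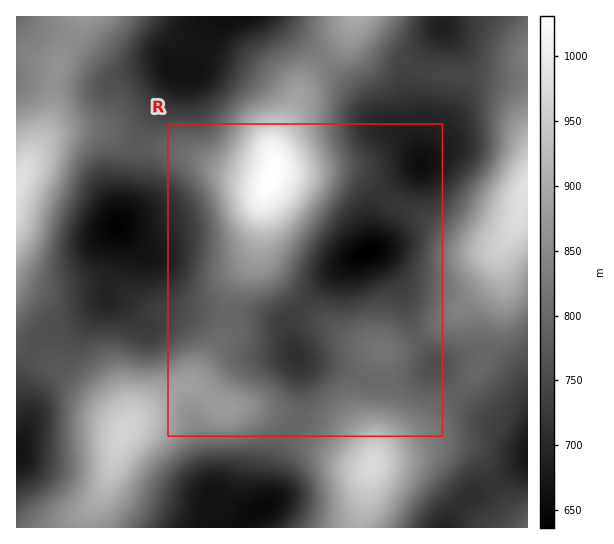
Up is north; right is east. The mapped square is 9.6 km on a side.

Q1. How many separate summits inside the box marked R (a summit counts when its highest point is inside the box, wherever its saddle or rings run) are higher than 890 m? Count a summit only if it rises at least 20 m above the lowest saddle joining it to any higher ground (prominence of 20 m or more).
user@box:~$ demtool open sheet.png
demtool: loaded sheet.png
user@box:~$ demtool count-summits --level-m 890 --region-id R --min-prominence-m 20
1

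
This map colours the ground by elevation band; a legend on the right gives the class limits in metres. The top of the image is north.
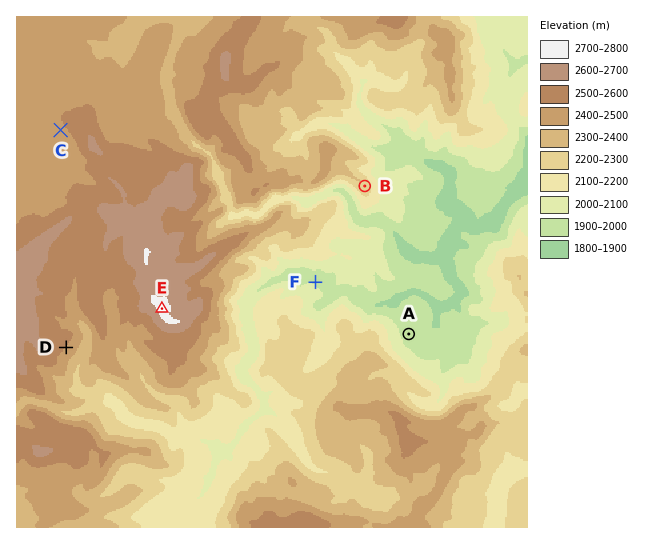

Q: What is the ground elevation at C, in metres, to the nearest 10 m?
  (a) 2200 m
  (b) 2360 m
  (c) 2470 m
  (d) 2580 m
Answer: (c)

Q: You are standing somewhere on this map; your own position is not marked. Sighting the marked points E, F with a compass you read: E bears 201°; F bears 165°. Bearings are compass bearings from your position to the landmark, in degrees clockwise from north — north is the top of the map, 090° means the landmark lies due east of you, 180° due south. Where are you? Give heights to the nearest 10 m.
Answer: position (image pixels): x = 257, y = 62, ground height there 2470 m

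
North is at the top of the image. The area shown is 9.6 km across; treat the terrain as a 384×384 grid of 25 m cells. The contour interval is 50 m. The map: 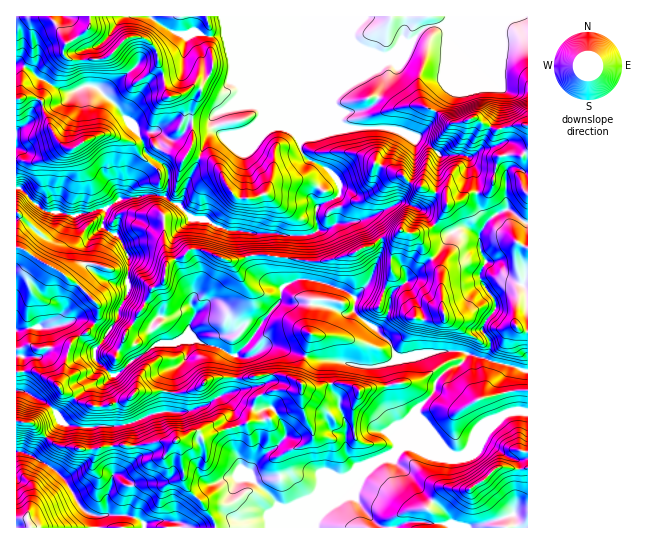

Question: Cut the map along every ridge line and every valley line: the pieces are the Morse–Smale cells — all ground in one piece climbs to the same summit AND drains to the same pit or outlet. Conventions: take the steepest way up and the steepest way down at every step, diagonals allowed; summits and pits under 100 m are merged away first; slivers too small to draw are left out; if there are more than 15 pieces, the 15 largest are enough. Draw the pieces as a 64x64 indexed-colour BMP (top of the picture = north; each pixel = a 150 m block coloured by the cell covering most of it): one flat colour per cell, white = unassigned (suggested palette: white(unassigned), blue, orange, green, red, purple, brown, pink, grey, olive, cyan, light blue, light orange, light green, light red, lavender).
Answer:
<image width="64" height="64" href="data:image/bmp;base64,Qk12CAAAAAAAAHYAAAAoAAAAQAAAAEAAAAABAAQAAAAAAAAIAAATCwAAEwsAABAAAAAAAAAA////ALR3HwAOf/8ALKAsACgn1gC9Z5QAS1aMAMJ34wB/f38AIr28AM++FwDox64AeLv/AIrfmACWmP8A1bDFAADu7u7u7u7uAAAAAAMzMzMzMzRERERERERERERERERE7u7u7u6O7oiIiIAAMzMzMzMzM0RERERERERERERERETu7u7uiIiIiIiIiAAzMzMzMzMzNERERERERERERERERO7u7u6IiIiIiIiIAzMzMzMzMzMzRERERERERERERERE7u7u6IiIiIiIiIizMzMzMzMzMzM0RERERERERERERETu7u6IiIiIiIiIi7uzMzMzMzMzMzNERERERERERERERO7u7oiIiIiIiIiLu7u7szMzMzMzMzRERERERERERERE7u6IiIiIiIiIiIu7u7u7MzMzMzMzM0RERERERERERETu6IiIiIiIiIiIi7u7u7szMzMzMzMzNERERERERERERACIiIiIiIiIiIiLu7u7u7szMzMzMzMzNERERJlEREREAAiMzMzMzMyIiLu7u7u7u7MzMzMzMzMzRERJmZREREQAAMzMzMzMzMzMy7y7u7u7uzMzMzMzMzNERJmZmURERAAADMzMzMzMzMzMzMzLu7u7MzMzMzMzMzRJmZmZlEREAAAAAAAAAAzMzMzMzMzLu7MzMzMzMzMzNEmZmZmZREQAAAAAAAAAAAAADMzMzMu7MzMzMzMzMzMzmZmZmZmZRAAAAAAAAAAAAAAAAMzMADMzMzMzMzMzMzM5mZmZmZmZAAAAAAAAAAAAAAAAAMAAMzMzMzMzMzMzMzOZmZmZmZkAAAAAAAAAAAAAAAAAAAAAAAAzMzMzMzMzM5mZmZmZmQAAAAAAAAAAAAAAAAAAAAAAAzMzMzMzMzMzOZmZmZmZAAAAAAAAEAAAAAAAAAMzMzMzMzMzMzMzMzMzmZmZmZkAAAAAABERAAAAAAAAADMzMzMzMzMzMzMzMzM5mZmREQAAAAAAEREQAAAAAAAAMzMzMzMzMzMzM3czMzOXcRERAAAAAAEREREQAAAAAREzMzMzMzMzMzM3d3d3d3dxEREAAAAAEREREREREBERERMzMzMzMzMzM3d3d3d3d3EREQAAAAABERERERERERERETMzMzMzMzM3d3d3d3d3ERER////AACqEREREREREREREzMzMzMzMxF3d3d3d3dxERH//////6qhERERERERERETMzMzMzMxEXd3d3d3d3EREf//////qqEREREREREREREzMzMxERERF3d3d3d3dxER//////+qoREREREREREREREREREREREXd3d3d3d3ERH/////+qqqERERERERERERERERERERERd3d3d3d3EREf////+qqqEREREREREREREREREREREREXd3d3d3ERER////qqoRERERERERERERERERERERERERF3d3d3cRERH///qqoREREREREREREREREREREREREREAB3d3dxEREf/6qqqhERERERERERERERERERERERERAAAAd3d3cRER+qqqqqEREREREREREREREREREREREREAAAAHd3cRERGqqqqqoREREREREREREREREREREREREQAAAAB3dxEREaqqqqqhEREREREREREREREREREREREQAAAAAHd3ERERqqqqqqqhEREREREREWZmZmZmZhERERAAAAAN3d0RERGgqqqqqqERERERERFmZmZmZmZmERERAAAAAN3d3dEREQAKVVVaoREREREWZmZmZmZmZmYREREQAAAN3d3dERERAFVVVVVVEREREWZmZmZmZmZmZhEREREQDd3d3d0REREAVVVVVVVVERESJmZmZmZmZmZgABERERHd3d3d3REREVVVVVVVVVURERImZmZmZmZmZmYAERERER3d3d3dERERVVVVVVVVVVEREiJmZmZmZmZmZmARERERHd3d3d0RERFVVVVVVVVVVRESImZmZmZmZmZmYRERERER3d3d0REREVVVVVVVVVVVUSIiJmZmZmZmZmYRERERERHd3d3RERERVVVVVVVVVVVSIiImZmZmZmZmEREREREREd3R3RERERFVVVVVVVVVVSIiIiZmZmZmZmYRERERERER3REREREREVVVVVVVVVVVIiIiImZmZmZmZhERERERERERERERERERVVVVVVVVVVIiIiIiIiIiJmZiERERERERERERERERERFVVVVVVVVVIiIiIiIiIiIiIiIREREREREREREREREREVVVVVVVVVIiIiIiIiIiIiIiIhERERERERERERERERERVVVVVVVVUiIiIiIiIiIiIiIiERERERERERERERERERFVVVVVVVUiIiIiIiIiIiIiIiIREREREREREREREREREVVVVSVVUiIiIiIiIiIiIiIiIhERERERERERERERERERVVUiIiIiIiIiIiIiIiIiIiIiERERERERERERERERERFVUiIiIiIiIiIiIiIiIiIiIiIREREREREREREREREREVIiIiIiIiIiIiIiIiIiIiIiIhERERERERERERERERERIiIiIiIiIiIiIiIiIiIiIiIiEREREREREREREREREREiIiIiIiIiIiIiIiIiIiIiIiIRERERERERERERERERESIiIiIiIiIiIiIiIiIiIiIiIhERERERERERERERERERIiIiIiIiIiIiIiIiIiIiIiIiEREREREREREREREREREiIiIiIiIiIiIiIiIiIiIiIiIRERERERERERERERERESIiIiIiIiIiIiIiIiIiIiIiIhERERERERERERERERER"/>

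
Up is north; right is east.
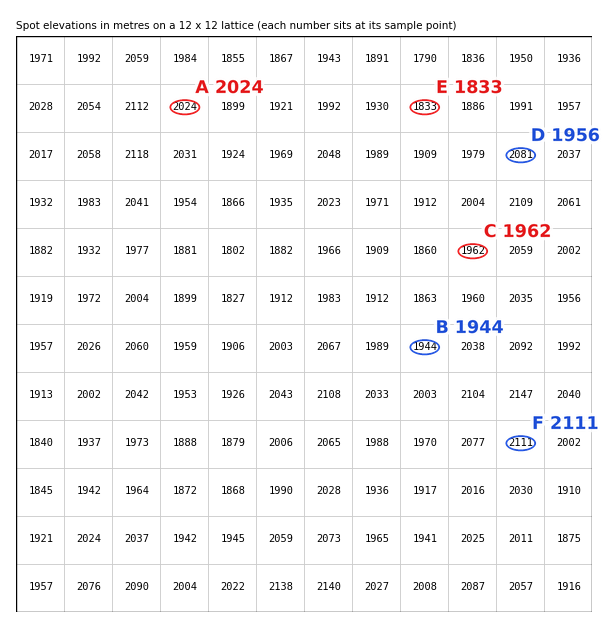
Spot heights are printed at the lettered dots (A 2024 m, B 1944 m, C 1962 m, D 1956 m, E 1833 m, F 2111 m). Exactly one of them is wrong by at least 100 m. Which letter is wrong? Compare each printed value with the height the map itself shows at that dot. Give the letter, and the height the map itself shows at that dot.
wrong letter D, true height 2081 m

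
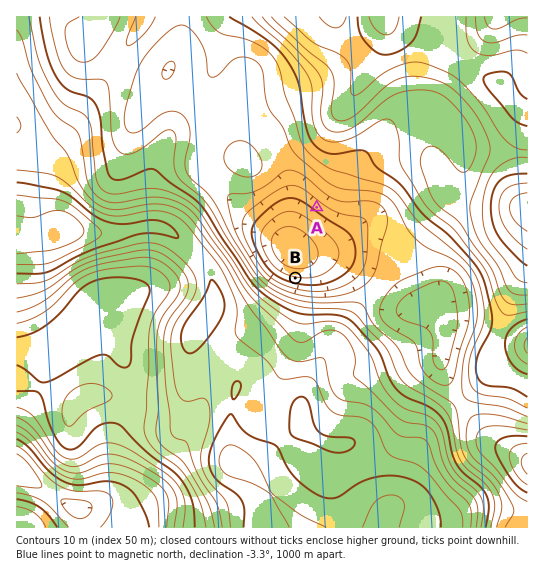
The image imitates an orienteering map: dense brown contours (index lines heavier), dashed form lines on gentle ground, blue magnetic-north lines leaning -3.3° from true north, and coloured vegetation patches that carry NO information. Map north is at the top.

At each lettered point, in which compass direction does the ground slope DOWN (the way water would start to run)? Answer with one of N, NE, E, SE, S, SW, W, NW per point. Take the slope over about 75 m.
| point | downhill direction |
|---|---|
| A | SW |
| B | N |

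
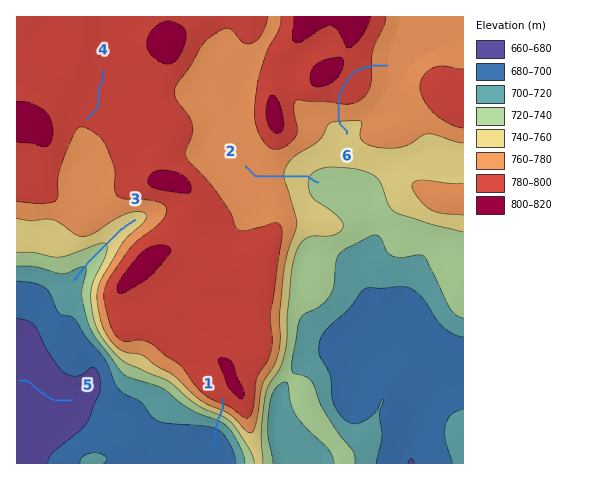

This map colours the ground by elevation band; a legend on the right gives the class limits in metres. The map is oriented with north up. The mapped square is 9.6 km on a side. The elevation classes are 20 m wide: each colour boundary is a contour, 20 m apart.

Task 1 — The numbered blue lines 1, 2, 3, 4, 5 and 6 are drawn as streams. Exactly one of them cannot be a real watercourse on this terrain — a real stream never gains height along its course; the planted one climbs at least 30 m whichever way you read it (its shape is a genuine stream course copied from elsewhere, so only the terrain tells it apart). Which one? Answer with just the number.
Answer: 6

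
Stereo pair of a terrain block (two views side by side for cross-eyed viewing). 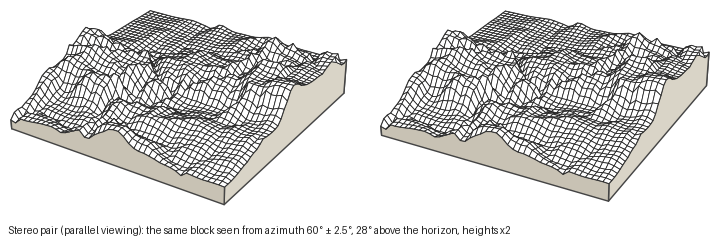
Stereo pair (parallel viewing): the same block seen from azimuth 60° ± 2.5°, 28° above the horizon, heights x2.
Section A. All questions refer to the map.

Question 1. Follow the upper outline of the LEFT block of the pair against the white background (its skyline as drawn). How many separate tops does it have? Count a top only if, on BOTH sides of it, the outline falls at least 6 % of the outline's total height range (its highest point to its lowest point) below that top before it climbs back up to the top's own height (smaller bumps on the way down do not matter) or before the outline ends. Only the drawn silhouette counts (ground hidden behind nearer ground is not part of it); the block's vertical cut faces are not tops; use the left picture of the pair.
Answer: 2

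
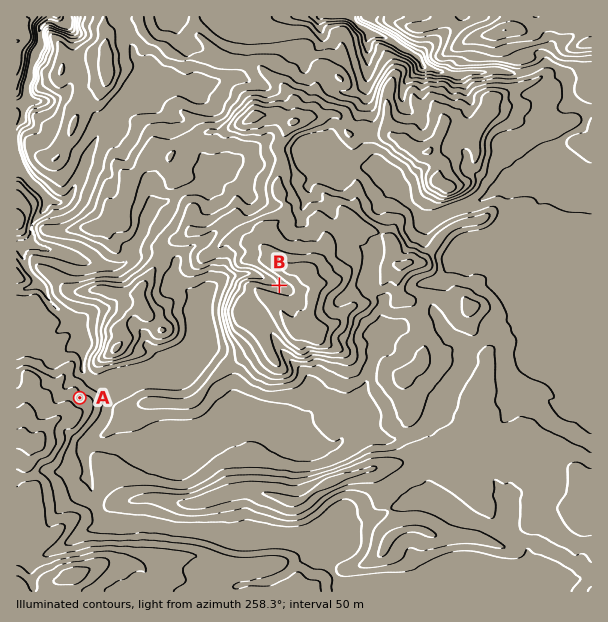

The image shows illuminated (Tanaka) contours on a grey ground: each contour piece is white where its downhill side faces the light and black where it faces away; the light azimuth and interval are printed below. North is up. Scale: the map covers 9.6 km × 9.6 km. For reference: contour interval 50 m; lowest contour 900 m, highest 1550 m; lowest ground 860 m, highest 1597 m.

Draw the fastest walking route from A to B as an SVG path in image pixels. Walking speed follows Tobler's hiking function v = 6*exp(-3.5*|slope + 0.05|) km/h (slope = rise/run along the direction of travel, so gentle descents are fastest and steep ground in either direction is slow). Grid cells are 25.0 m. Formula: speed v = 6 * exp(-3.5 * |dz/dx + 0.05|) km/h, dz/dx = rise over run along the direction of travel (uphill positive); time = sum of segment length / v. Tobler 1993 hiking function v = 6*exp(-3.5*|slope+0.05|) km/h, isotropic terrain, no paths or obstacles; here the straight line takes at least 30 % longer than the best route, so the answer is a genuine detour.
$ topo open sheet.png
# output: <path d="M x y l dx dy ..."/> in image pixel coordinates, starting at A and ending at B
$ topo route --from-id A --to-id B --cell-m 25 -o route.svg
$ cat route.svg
<path d="M80 398l1 0 6-3 17 0 39-20 1-1 21-11 6-6 9-4 15-15 3-6 12-12 14-27 7-8 2-3 3-3 6-3 18 0 19 9"/>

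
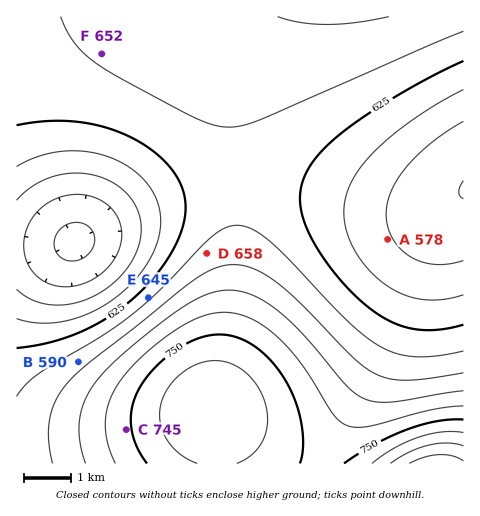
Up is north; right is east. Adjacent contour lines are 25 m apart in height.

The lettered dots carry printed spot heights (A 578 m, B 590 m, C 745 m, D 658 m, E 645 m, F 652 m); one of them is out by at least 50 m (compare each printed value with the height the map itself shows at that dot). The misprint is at B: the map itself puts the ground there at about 665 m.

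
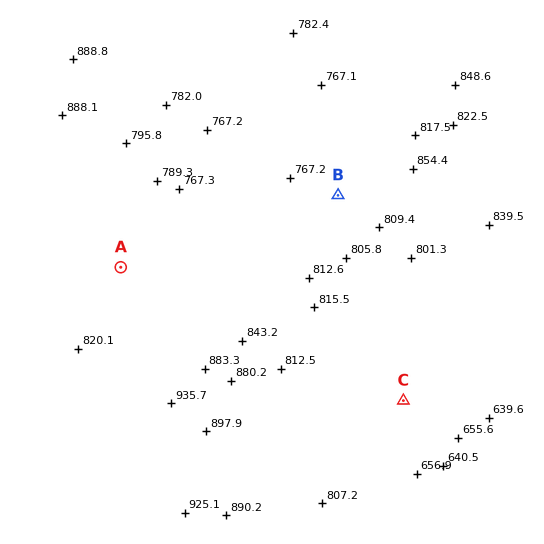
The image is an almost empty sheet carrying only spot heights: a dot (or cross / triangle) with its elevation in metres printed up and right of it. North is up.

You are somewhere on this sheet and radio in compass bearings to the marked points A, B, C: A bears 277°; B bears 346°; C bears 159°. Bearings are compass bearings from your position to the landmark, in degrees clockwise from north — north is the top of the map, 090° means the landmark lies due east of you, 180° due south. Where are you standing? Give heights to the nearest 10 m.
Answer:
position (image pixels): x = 363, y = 297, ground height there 810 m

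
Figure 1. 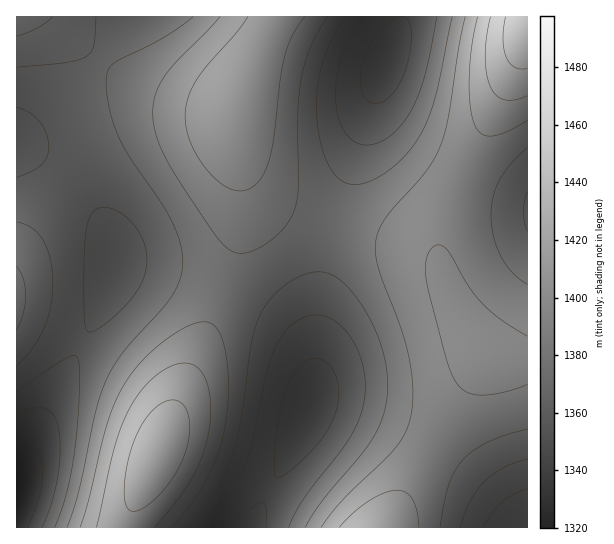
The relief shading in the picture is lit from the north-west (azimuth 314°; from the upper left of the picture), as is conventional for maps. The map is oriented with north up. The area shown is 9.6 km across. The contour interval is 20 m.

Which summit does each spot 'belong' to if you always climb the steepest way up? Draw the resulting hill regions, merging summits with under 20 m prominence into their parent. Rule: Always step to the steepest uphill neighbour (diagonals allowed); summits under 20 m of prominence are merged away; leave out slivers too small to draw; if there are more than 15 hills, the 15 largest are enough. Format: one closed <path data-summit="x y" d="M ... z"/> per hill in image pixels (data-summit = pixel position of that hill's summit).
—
<path data-summit="527 17" d="M527 16l-126 1-2 14-15 34-11 32-46 160-8 49-4 76-6 20 1 3 12-1 13 3 39 12 52 24 29 18 32 27 20 21 14 19 7-1z"/><path data-summit="234 109" d="M401 16l-270 0-23 34-35 44-30 29-25 13-2 2 0 8 21 9 18 12 30 28 12 16 14 26 4 13 0 15 31 3 41 9 47 16 29 15 19 13 18 20 11 21 3 21 5-77 8-49 46-160 28-74z"/><path data-summit="158 451" d="M129 265l-14 1-4 17-10 23-84 163-1 58 234 1 46-89 11-25 6-27 0-12-4-17-9-17-18-20-33-21-62-23z"/><path data-summit="378 527" d="M322 404l-11 0-3 3-12 32-45 89 269-1-13-18-20-21-26-23-22-14-45-24-20-8z"/><path data-summit="17 299" d="M18 147l-2 0 1 325 34-70 50-96 14-36 0-20-4-13-20-35-36-35-18-12z"/><path data-summit="17 17" d="M130 16l-114 1 1 120 26-14 30-29 35-44z"/>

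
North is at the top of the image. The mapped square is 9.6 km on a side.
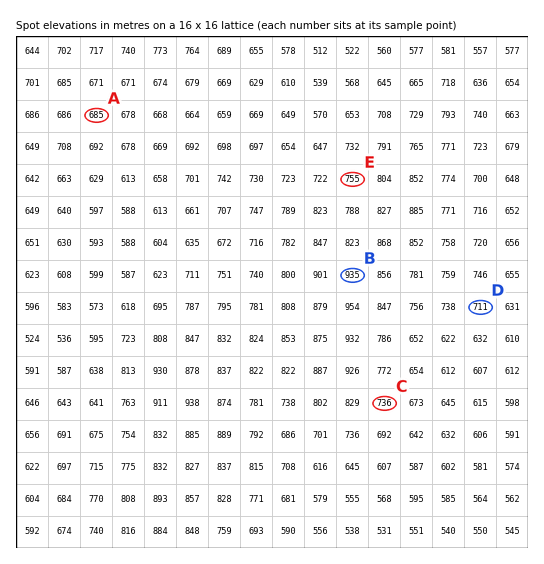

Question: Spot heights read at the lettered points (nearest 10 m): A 680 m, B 940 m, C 740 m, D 710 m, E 750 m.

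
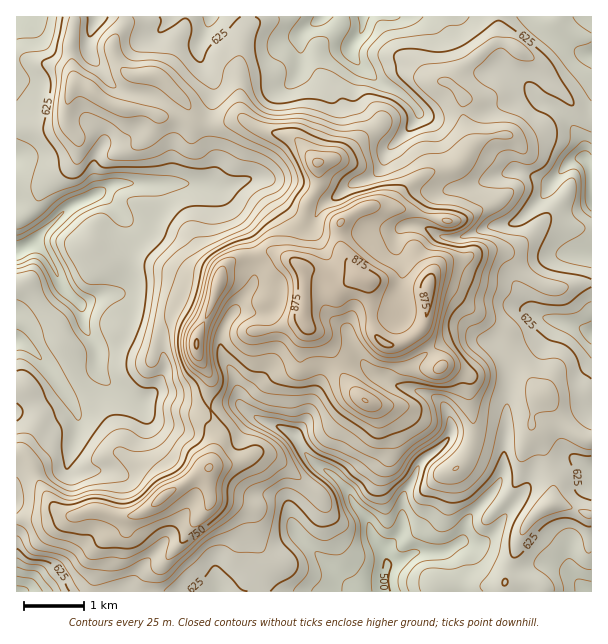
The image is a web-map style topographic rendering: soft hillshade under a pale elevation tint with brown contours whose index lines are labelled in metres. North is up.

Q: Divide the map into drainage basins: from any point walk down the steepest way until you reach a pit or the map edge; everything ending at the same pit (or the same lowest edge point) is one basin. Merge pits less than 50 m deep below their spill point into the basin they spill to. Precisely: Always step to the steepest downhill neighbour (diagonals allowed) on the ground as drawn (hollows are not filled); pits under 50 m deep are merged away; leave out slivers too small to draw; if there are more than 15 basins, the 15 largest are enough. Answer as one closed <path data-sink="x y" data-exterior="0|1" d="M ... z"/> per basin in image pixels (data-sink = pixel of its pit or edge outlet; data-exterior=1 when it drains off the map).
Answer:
<path data-sink="387 566" data-exterior="0" d="M272 252l-33 6-9 4-7 7-11 34-14 32-2 13 15 32-3 24 9 24 0 12-6 25-34 23-10 5-20 17-19 7-6 11-5 6-9 2-10 10-2 8 1 19-3 9 1 10 408 0 3-20 12-32 8-15 13-14 9-6 9-1 30 10 5-1 0-72-8-2-9-6-17-17-8-15-16-15-6-12-18-24-5-18-7-7-18-9-27-21-24-6-2 4 0 22-5 12-9 10-11 6-16 1-10-8-3-6-5-48-5-5-7 0-20 12-12-13-9-5-10 0-12-11z"/><path data-sink="17 251" data-exterior="1" d="M78 84l-4 0-4 9-4 18 0 11-3 2-7 3-40 1 0 324 7 2 7 7 13 30 9 13 11 10 14 2 9-5 12-1 28 7 9-1 12-6 20-17 10-5 34-23 6-25 0-12-9-24 3-24-15-32 2-13 14-32 8-28 10-13 9-4 15-2 13-4 27 8 0-26 10-18 6-18 9-13 0-14-1-9-22-23-11-5-27-6-13-8-11 0-12 4-16 0-13-7-10-17-6 10-7 5-11 1-13-6-32-4-12-6-13-12z"/><path data-sink="363 17" data-exterior="1" d="M497 16l-422 0-3 20 0 30 5 18 12 4 13 12 17 8 27 2 13 6 6 0 15-8 2-6 0-4 6 9 5 10 8 5 21 2 12-4 11 0 13 8 27 6 11 5 22 23 1 23-9 13-6 18-10 18-2 24 10 12 13 1 9 5 14 13 18-12 5-1-19-25-2-29 26-16 26 0 6-11 13-13 23-12 24-6 10-11 2-12-7-22 1-21-14-15 11-15 38-29 0-19z"/><path data-sink="591 198" data-exterior="1" d="M507 43l-13 0-5 3-28 22-11 15 14 15-1 21 7 22 0 6-7 12-11 9-18 2-14 6-22 19-6 11-26 0-26 16 2 29 12 18 14 13 4 44 4 10 10 8 16-1 11-6 9-10 5-12 0-22 3-14 4-9 13-10 17-1 19-7 18 0 5 1 21 23 18 10 21 2 26-6 0-162-7-2-13-13-38-45z"/><path data-sink="591 333" data-exterior="1" d="M501 252l-18 0-19 7-9 0-14 5-7 6-6 18 25 7 14 12 31 18 7 7 5 18 12 15 12 21 8 8 13 2 20-5 16 0 1-107-11-1-15 5-21-2-18-10-21-23z"/><path data-sink="17 591" data-exterior="1" d="M98 510l-12 1-9 5-21-2-11 4-29 1 1 73 77-1 3-18 0-24 11-13 9-2 5-6 5-10z"/><path data-sink="591 591" data-exterior="1" d="M557 504l-9 1-9 6-13 14-20 47-2 20 88-1 0-76z"/><path data-sink="17 17" data-exterior="1" d="M74 16l-58 1 1 110 39 0 10-5 2-24 8-15-4-17z"/><path data-sink="591 54" data-exterior="1" d="M591 16l-93 0 1 23-3 3 11 1 27 17 12 11 7 13 35 36 4-1z"/>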